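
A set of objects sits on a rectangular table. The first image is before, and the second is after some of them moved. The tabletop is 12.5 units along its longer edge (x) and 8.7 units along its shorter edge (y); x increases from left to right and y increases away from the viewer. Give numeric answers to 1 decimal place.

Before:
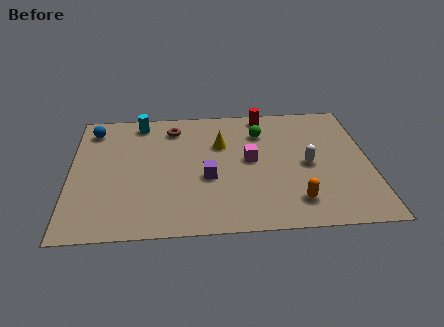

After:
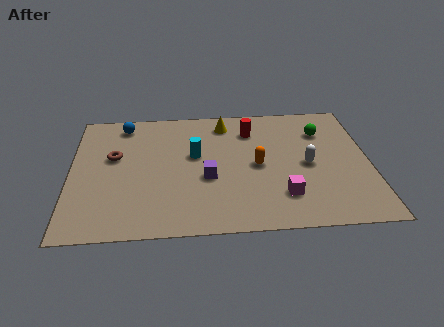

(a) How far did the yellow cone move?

1.5

From (6.3, 5.8) to (6.5, 7.3), the yellow cone covered √(0.2² + 1.5²) ≈ 1.5 units.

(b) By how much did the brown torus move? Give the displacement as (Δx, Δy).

(-2.5, -1.9)

The brown torus was at about (4.3, 7.1) and moved to about (1.8, 5.2).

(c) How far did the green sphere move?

2.6

The green sphere was near (8.0, 6.5) before and (10.6, 6.4) after, so it travelled √(2.6² + 0.1²) ≈ 2.6 units.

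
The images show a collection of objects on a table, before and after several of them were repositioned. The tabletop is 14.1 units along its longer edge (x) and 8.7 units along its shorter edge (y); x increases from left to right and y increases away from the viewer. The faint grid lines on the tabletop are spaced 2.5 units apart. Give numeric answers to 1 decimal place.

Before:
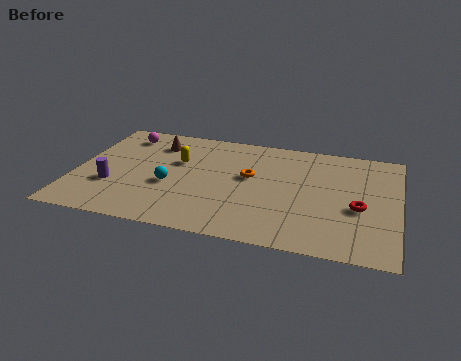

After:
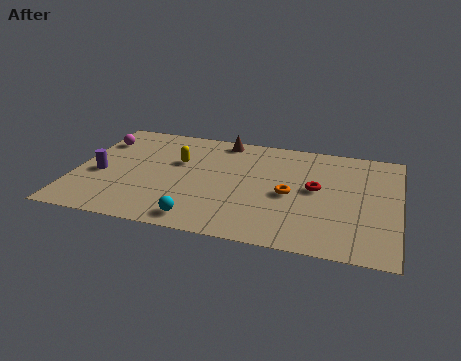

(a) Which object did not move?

the yellow capsule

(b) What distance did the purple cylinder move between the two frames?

1.0

From (1.7, 2.9) to (1.1, 3.7), the purple cylinder covered √(0.6² + 0.8²) ≈ 1.0 units.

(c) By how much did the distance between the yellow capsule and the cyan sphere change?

+2.6

The distance was about 2.0 in the first image and 4.6 in the second, so they moved 2.6 units further apart.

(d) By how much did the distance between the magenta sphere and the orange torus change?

+2.8

They were about 6.2 units apart before and 9.0 after — 2.8 units further apart.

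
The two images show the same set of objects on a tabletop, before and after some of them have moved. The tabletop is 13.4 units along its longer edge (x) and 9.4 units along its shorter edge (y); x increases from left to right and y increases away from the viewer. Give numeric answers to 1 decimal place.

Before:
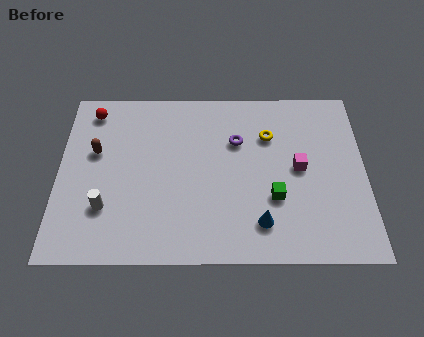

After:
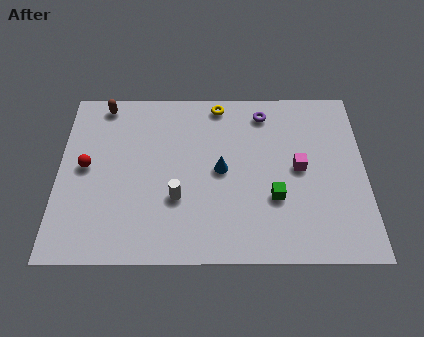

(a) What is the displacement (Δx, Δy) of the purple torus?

(1.2, 1.6)

From the two frames, the purple torus sits at roughly (7.8, 6.3) before and (9.0, 7.9) after.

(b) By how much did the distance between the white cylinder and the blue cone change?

-4.3

The distance was about 6.7 in the first image and 2.4 in the second, so they moved 4.3 units closer together.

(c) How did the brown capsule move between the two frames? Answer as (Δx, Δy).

(0.3, 2.7)

From the two frames, the brown capsule sits at roughly (1.6, 5.7) before and (1.9, 8.4) after.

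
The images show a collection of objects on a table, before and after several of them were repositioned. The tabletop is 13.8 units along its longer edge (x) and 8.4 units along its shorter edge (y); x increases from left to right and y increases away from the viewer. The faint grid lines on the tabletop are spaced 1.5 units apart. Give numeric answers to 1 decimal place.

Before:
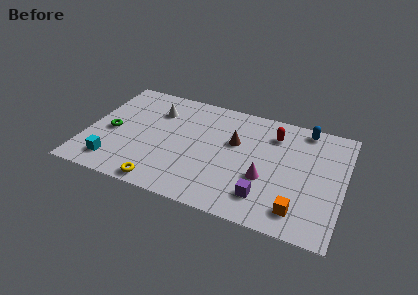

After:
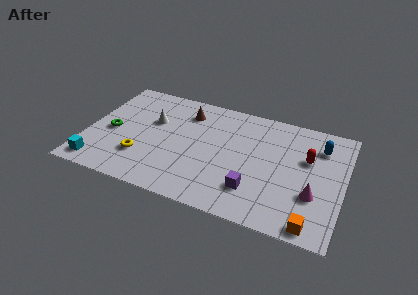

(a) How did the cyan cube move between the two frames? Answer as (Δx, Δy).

(-0.8, -0.4)

From the two frames, the cyan cube sits at roughly (1.7, 1.5) before and (0.9, 1.1) after.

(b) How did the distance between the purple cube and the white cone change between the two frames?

-1.1

They were about 7.7 units apart before and 6.6 after — 1.1 units closer together.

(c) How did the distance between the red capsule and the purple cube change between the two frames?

-0.6

They were about 4.7 units apart before and 4.1 after — 0.6 units closer together.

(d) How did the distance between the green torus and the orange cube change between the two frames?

+0.9

The distance was about 10.6 in the first image and 11.5 in the second, so they moved 0.9 units further apart.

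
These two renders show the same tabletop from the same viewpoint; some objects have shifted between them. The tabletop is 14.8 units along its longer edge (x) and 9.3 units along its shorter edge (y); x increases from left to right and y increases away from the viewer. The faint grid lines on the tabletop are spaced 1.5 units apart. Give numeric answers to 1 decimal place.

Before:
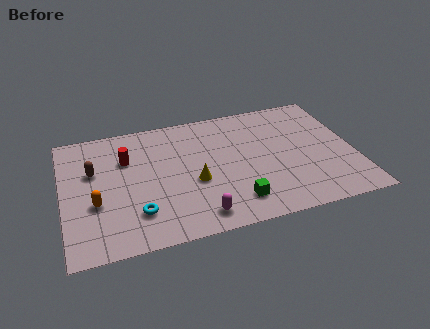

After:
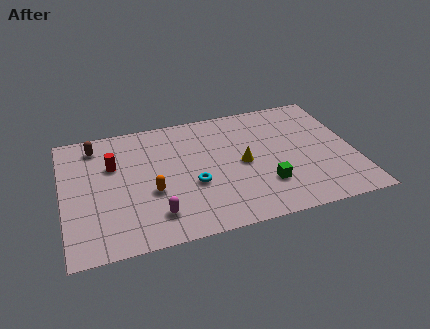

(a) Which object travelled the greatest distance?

the cyan torus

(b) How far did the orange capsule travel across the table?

2.8

From (1.6, 3.5) to (4.4, 3.6), the orange capsule covered √(2.8² + 0.1²) ≈ 2.8 units.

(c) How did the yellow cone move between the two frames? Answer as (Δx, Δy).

(2.5, 0.7)

The yellow cone started near (6.6, 3.8) and ended near (9.1, 4.5).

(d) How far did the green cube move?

1.8

The green cube moved from about (8.5, 1.8) to (10.1, 2.6), a distance of √(1.6² + 0.8²) ≈ 1.8.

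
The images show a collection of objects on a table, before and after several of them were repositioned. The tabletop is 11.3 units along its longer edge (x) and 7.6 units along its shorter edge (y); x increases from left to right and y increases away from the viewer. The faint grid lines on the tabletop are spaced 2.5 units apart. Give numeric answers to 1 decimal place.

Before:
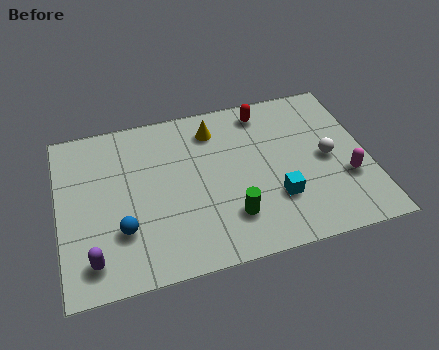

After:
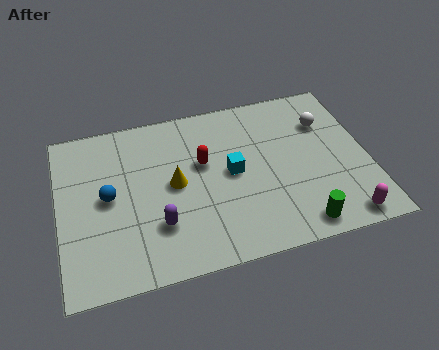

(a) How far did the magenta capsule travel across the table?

1.8

The magenta capsule was near (10.4, 2.6) before and (10.1, 0.8) after, so it travelled √(0.3² + 1.8²) ≈ 1.8 units.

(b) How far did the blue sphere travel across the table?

1.6

The blue sphere moved from about (2.2, 2.3) to (1.8, 3.9), a distance of √(0.4² + 1.6²) ≈ 1.6.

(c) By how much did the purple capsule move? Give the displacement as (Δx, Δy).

(2.4, 0.9)

The purple capsule was at about (1.1, 1.3) and moved to about (3.5, 2.2).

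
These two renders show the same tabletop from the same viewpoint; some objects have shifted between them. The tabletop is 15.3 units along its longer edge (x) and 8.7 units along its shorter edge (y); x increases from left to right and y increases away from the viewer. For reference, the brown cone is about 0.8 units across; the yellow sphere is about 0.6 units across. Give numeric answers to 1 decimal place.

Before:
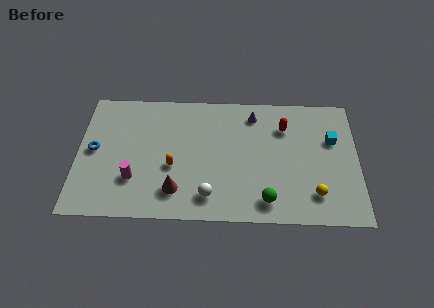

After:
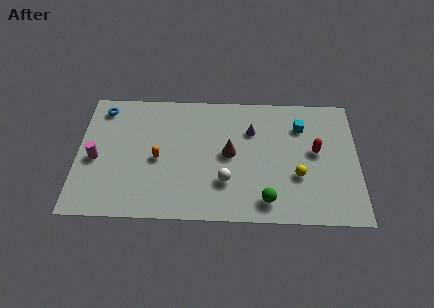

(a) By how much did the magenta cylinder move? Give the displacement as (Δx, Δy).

(-2.1, 1.3)

The magenta cylinder was at about (3.1, 2.6) and moved to about (1.0, 3.9).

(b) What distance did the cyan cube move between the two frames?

1.9

From (13.9, 5.6) to (12.2, 6.5), the cyan cube covered √(1.7² + 0.9²) ≈ 1.9 units.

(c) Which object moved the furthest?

the brown cone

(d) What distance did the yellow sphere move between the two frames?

1.5

The yellow sphere moved from about (12.9, 1.9) to (12.0, 3.1), a distance of √(0.9² + 1.2²) ≈ 1.5.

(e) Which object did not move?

the green sphere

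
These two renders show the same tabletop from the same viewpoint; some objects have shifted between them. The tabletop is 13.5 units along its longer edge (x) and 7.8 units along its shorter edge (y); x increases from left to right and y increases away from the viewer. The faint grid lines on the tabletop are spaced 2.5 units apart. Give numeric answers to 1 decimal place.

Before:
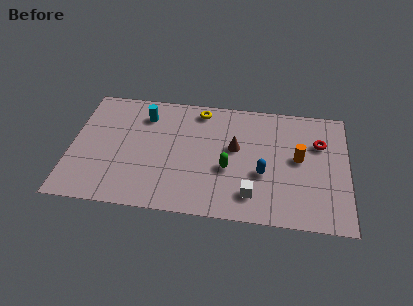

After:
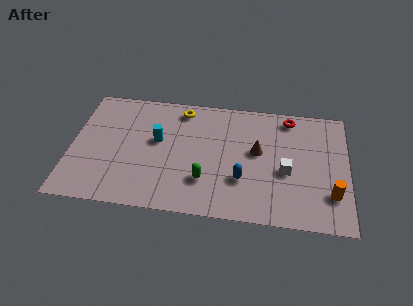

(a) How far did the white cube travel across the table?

2.3

From (8.9, 1.6) to (10.5, 3.3), the white cube covered √(1.6² + 1.7²) ≈ 2.3 units.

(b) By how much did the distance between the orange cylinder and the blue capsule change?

+2.2

Before: roughly 2.1 units apart; after: 4.3. That's 2.2 units further apart.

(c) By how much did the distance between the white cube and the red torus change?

-1.4

The distance was about 4.9 in the first image and 3.5 in the second, so they moved 1.4 units closer together.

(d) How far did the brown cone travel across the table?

1.1

The brown cone moved from about (8.0, 4.5) to (9.1, 4.4), a distance of √(1.1² + 0.1²) ≈ 1.1.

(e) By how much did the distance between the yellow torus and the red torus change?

-0.8

They were about 6.1 units apart before and 5.3 after — 0.8 units closer together.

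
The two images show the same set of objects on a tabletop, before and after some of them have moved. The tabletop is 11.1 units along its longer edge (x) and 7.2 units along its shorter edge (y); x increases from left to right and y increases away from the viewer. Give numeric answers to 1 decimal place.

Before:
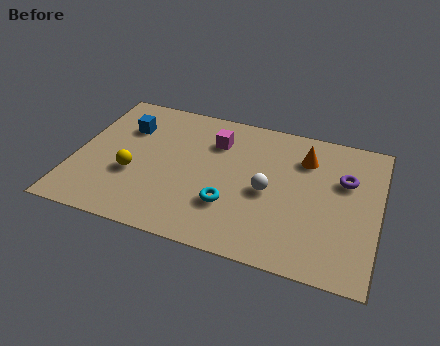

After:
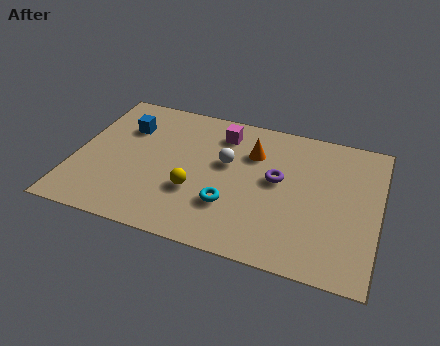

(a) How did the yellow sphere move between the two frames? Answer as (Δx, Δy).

(2.3, -0.2)

The yellow sphere started near (2.2, 2.7) and ended near (4.5, 2.5).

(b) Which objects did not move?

the cyan torus and the blue cube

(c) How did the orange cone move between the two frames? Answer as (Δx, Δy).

(-1.9, -0.3)

The orange cone started near (8.3, 5.4) and ended near (6.4, 5.1).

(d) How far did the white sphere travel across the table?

1.9

The white sphere moved from about (7.1, 3.3) to (5.5, 4.3), a distance of √(1.6² + 1.0²) ≈ 1.9.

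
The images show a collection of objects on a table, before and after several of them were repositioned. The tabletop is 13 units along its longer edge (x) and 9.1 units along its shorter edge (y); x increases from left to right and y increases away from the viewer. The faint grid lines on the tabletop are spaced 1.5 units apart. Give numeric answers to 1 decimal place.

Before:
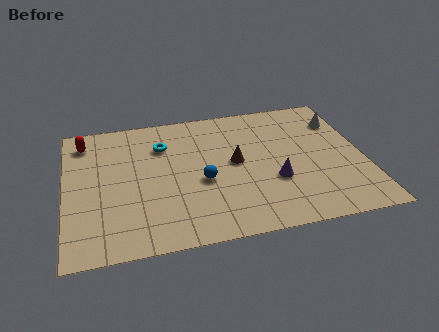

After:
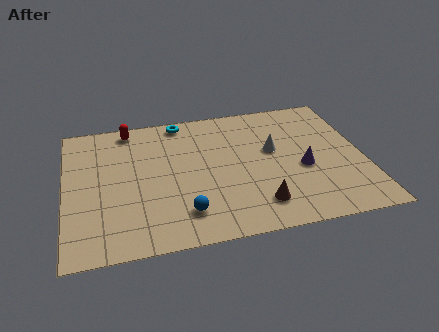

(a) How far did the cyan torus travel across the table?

1.8

From (4.3, 6.6) to (5.2, 8.2), the cyan torus covered √(0.9² + 1.6²) ≈ 1.8 units.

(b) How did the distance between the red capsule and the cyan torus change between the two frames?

-1.2

They were about 3.5 units apart before and 2.3 after — 1.2 units closer together.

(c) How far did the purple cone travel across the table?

1.4

From (9.0, 3.2) to (10.3, 3.8), the purple cone covered √(1.3² + 0.6²) ≈ 1.4 units.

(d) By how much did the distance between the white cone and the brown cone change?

-1.6

Before: roughly 5.2 units apart; after: 3.6. That's 1.6 units closer together.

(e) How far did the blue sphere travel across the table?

2.1

The blue sphere was near (5.9, 3.8) before and (5.0, 1.9) after, so it travelled √(0.9² + 1.9²) ≈ 2.1 units.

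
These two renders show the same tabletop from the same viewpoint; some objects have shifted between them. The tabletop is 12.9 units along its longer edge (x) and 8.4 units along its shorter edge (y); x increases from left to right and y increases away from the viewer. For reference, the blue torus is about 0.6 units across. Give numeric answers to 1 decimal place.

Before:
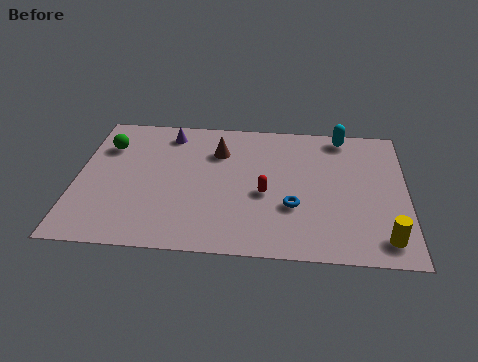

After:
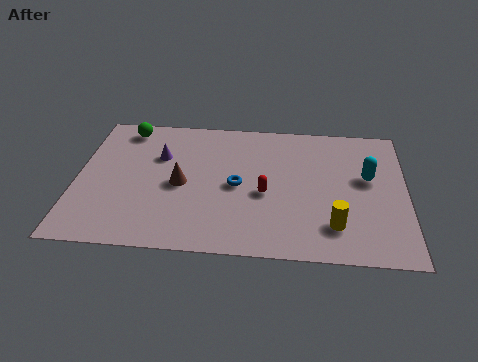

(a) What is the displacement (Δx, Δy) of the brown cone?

(-1.4, -2.2)

From the two frames, the brown cone sits at roughly (5.5, 6.1) before and (4.1, 3.9) after.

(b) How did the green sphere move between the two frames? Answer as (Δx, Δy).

(0.7, 1.2)

The green sphere was at about (1.1, 6.1) and moved to about (1.8, 7.3).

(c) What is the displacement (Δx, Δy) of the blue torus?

(-2.2, 1.1)

The blue torus was at about (8.5, 2.9) and moved to about (6.3, 4.0).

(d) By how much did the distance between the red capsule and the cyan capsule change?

-0.7

The distance was about 4.9 in the first image and 4.2 in the second, so they moved 0.7 units closer together.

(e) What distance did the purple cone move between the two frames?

1.5

The purple cone moved from about (3.5, 7.1) to (3.2, 5.6), a distance of √(0.3² + 1.5²) ≈ 1.5.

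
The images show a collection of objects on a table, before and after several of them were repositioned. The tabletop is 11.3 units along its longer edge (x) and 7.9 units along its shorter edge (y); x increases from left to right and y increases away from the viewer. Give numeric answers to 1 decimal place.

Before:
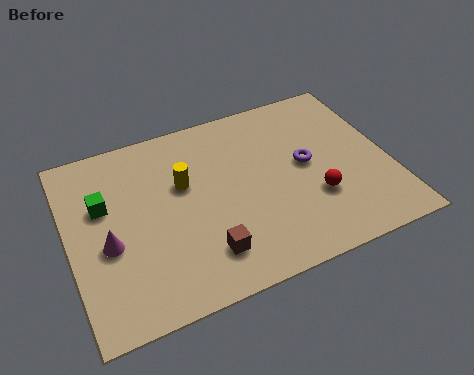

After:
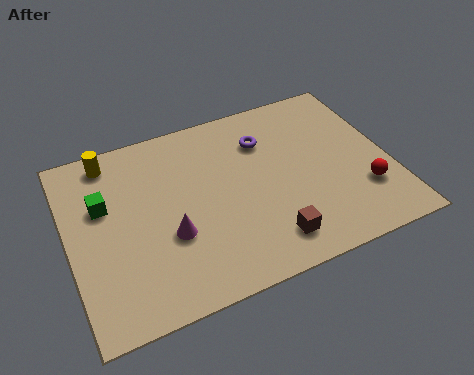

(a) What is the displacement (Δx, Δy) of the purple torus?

(-1.3, 1.6)

The purple torus started near (8.4, 4.2) and ended near (7.1, 5.8).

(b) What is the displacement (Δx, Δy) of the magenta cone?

(2.1, -0.4)

From the two frames, the magenta cone sits at roughly (1.3, 3.3) before and (3.4, 2.9) after.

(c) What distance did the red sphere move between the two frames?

1.7

The red sphere moved from about (8.5, 2.6) to (10.2, 2.3), a distance of √(1.7² + 0.3²) ≈ 1.7.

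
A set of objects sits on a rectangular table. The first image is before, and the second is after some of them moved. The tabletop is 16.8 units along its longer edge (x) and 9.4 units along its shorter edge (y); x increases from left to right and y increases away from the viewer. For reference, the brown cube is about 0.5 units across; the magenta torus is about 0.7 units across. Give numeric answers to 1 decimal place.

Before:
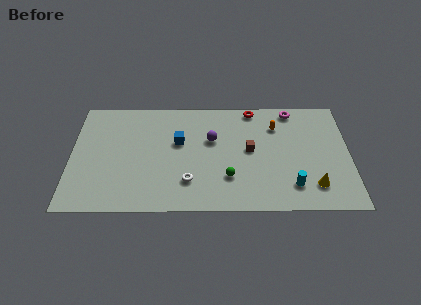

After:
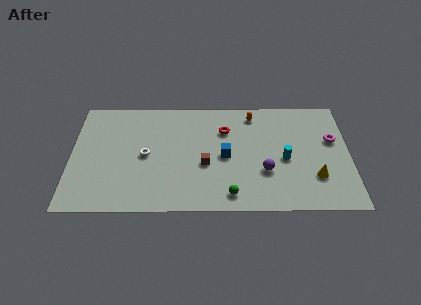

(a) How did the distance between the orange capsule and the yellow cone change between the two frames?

+1.0

Before: roughly 5.5 units apart; after: 6.5. That's 1.0 units further apart.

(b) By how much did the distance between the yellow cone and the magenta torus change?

-3.2

They were about 6.5 units apart before and 3.3 after — 3.2 units closer together.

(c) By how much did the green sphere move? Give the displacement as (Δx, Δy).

(0.1, -1.4)

The green sphere started near (9.5, 2.7) and ended near (9.6, 1.3).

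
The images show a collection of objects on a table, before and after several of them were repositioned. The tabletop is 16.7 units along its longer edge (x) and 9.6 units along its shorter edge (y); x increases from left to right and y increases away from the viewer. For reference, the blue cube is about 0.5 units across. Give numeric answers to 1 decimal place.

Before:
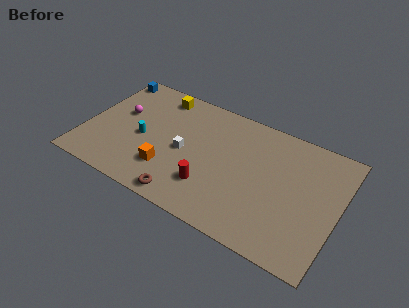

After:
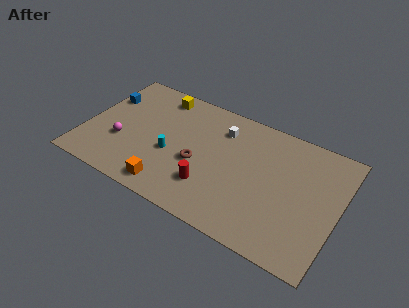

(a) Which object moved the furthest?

the white cube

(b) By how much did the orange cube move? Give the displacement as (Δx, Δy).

(0.3, -1.3)

From the two frames, the orange cube sits at roughly (5.8, 2.6) before and (6.1, 1.3) after.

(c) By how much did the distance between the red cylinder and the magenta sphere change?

-1.0

Before: roughly 7.2 units apart; after: 6.2. That's 1.0 units closer together.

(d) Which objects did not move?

the yellow cube and the red cylinder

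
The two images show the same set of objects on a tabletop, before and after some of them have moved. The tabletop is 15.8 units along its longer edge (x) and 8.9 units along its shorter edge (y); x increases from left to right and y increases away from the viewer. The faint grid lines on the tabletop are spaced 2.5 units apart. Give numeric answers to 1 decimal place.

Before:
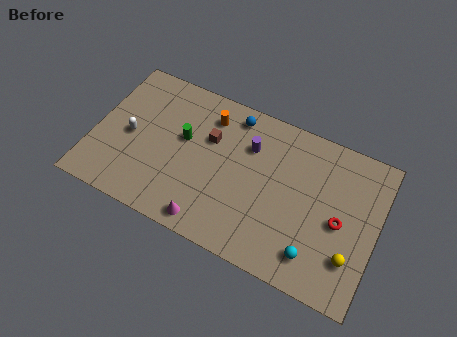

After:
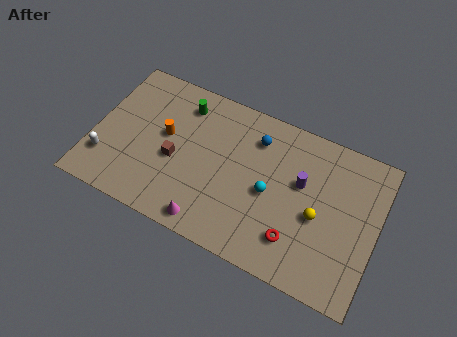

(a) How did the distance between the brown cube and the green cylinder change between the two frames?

+1.9

Before: roughly 1.5 units apart; after: 3.4. That's 1.9 units further apart.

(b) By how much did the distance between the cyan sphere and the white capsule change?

-1.8

The distance was about 11.0 in the first image and 9.2 in the second, so they moved 1.8 units closer together.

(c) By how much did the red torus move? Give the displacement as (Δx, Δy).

(-2.2, -2.0)

The red torus started near (13.8, 4.1) and ended near (11.6, 2.1).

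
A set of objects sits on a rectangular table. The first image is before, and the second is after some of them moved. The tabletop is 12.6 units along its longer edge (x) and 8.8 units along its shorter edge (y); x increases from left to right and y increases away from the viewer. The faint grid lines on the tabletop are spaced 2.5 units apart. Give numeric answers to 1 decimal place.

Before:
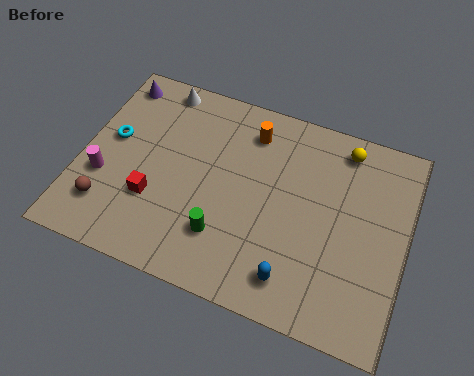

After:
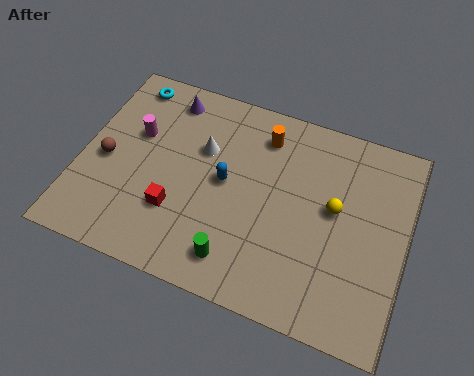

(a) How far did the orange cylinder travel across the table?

0.5

From (6.3, 7.1) to (6.8, 7.1), the orange cylinder covered √(0.5² + 0.0²) ≈ 0.5 units.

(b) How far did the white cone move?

3.0

The white cone was near (2.6, 7.9) before and (4.6, 5.7) after, so it travelled √(2.0² + 2.2²) ≈ 3.0 units.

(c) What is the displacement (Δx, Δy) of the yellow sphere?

(-0.1, -2.7)

From the two frames, the yellow sphere sits at roughly (9.9, 7.6) before and (9.8, 4.9) after.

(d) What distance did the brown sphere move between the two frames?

2.0

The brown sphere moved from about (1.3, 2.0) to (1.0, 4.0), a distance of √(0.3² + 2.0²) ≈ 2.0.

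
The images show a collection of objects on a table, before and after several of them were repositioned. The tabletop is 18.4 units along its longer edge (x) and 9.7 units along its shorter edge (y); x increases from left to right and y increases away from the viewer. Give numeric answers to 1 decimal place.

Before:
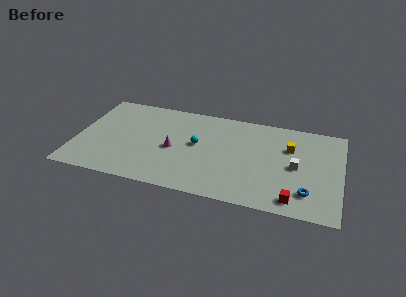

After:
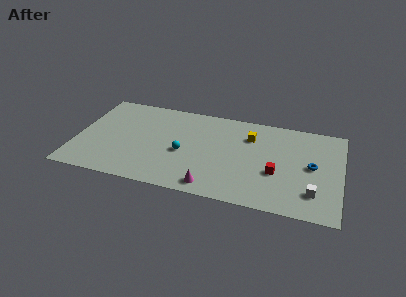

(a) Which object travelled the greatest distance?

the magenta cone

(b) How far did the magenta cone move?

4.3

The magenta cone moved from about (6.8, 4.4) to (9.7, 1.2), a distance of √(2.9² + 3.2²) ≈ 4.3.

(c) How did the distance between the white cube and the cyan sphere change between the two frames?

+2.4

The distance was about 6.9 in the first image and 9.3 in the second, so they moved 2.4 units further apart.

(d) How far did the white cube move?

2.7

The white cube moved from about (15.3, 4.7) to (16.6, 2.3), a distance of √(1.3² + 2.4²) ≈ 2.7.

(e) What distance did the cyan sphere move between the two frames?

1.4

The cyan sphere was near (8.4, 5.3) before and (7.5, 4.2) after, so it travelled √(0.9² + 1.1²) ≈ 1.4 units.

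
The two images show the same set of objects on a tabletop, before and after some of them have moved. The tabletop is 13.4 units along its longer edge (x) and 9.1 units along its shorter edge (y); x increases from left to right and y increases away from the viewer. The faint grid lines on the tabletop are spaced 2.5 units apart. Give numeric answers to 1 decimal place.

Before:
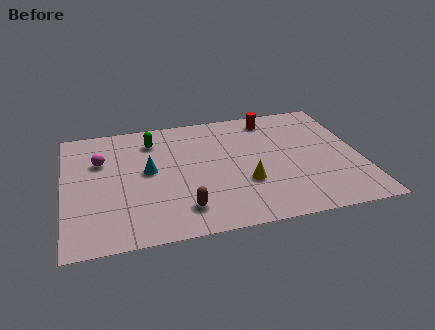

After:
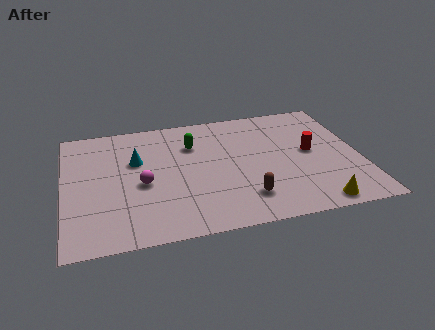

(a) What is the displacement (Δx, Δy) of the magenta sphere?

(1.8, -2.1)

The magenta sphere started near (1.7, 6.1) and ended near (3.5, 4.0).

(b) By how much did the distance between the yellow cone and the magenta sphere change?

+1.1

They were about 7.1 units apart before and 8.2 after — 1.1 units further apart.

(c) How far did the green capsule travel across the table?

1.9

The green capsule was near (4.1, 7.2) before and (5.9, 6.5) after, so it travelled √(1.8² + 0.7²) ≈ 1.9 units.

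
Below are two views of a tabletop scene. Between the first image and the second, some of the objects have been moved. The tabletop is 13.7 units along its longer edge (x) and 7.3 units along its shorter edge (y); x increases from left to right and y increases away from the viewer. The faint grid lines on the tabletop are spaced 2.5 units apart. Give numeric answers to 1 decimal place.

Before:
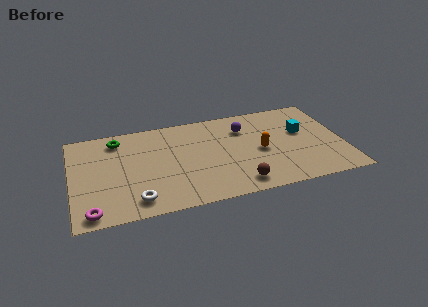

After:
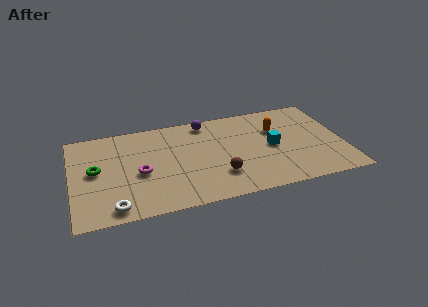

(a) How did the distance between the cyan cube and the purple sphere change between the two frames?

+1.2

Before: roughly 3.1 units apart; after: 4.3. That's 1.2 units further apart.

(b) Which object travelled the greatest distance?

the magenta torus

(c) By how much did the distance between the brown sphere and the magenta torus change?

-3.2

They were about 7.3 units apart before and 4.1 after — 3.2 units closer together.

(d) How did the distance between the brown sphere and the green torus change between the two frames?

-1.3

They were about 7.7 units apart before and 6.4 after — 1.3 units closer together.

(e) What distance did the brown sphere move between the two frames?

1.3

From (8.2, 1.1) to (7.3, 2.0), the brown sphere covered √(0.9² + 0.9²) ≈ 1.3 units.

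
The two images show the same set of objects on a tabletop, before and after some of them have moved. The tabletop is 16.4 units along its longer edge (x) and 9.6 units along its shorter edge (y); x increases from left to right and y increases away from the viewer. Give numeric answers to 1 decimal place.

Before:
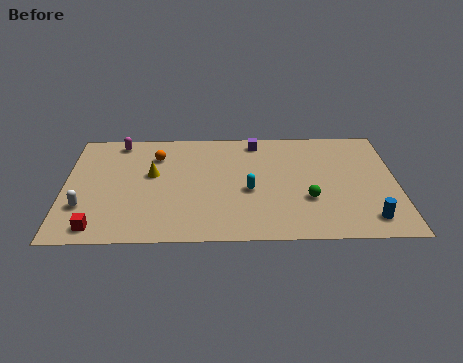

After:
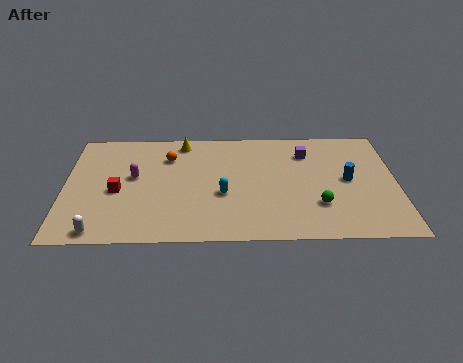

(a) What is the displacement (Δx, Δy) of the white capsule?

(0.8, -2.0)

The white capsule started near (1.0, 2.9) and ended near (1.8, 0.9).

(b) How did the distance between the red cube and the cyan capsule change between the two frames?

-2.7

Before: roughly 7.9 units apart; after: 5.2. That's 2.7 units closer together.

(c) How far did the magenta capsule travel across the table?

3.2

The magenta capsule moved from about (2.6, 8.5) to (3.4, 5.4), a distance of √(0.8² + 3.1²) ≈ 3.2.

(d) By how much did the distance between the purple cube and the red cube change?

-0.7

Before: roughly 10.6 units apart; after: 9.9. That's 0.7 units closer together.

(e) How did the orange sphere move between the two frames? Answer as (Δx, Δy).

(0.6, -0.1)

The orange sphere was at about (4.5, 7.2) and moved to about (5.1, 7.1).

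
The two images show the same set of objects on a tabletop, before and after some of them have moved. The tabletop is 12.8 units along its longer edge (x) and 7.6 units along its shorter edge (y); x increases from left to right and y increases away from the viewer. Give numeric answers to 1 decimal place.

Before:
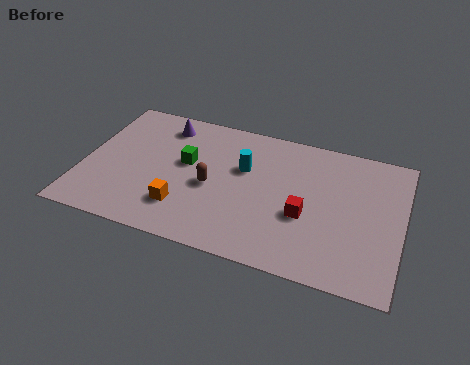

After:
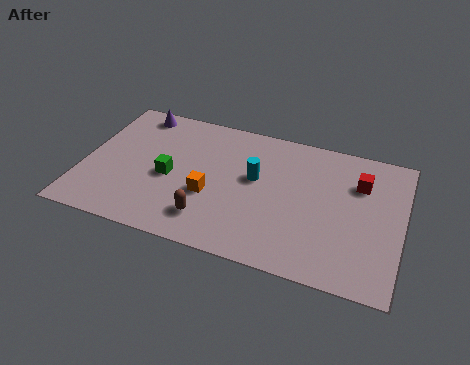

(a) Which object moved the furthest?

the red cube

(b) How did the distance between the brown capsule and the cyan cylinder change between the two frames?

+1.4

They were about 1.8 units apart before and 3.2 after — 1.4 units further apart.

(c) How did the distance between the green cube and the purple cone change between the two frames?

+1.5

They were about 2.2 units apart before and 3.7 after — 1.5 units further apart.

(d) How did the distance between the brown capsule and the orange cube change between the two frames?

-0.5

Before: roughly 1.8 units apart; after: 1.3. That's 0.5 units closer together.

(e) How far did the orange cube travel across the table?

1.4

The orange cube was near (4.2, 1.9) before and (5.2, 2.9) after, so it travelled √(1.0² + 1.0²) ≈ 1.4 units.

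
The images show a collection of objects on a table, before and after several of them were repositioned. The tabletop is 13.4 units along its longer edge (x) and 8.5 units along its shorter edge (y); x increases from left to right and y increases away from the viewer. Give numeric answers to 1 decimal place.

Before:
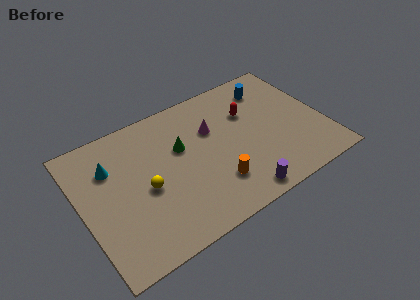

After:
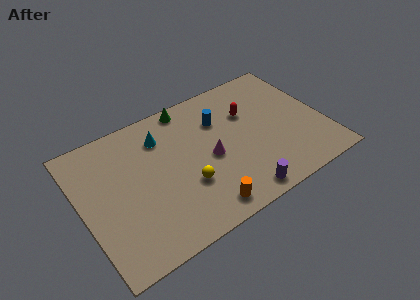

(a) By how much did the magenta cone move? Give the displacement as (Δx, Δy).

(-0.4, -1.7)

The magenta cone started near (7.4, 5.6) and ended near (7.0, 3.9).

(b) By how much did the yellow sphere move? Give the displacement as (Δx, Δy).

(2.1, -0.9)

From the two frames, the yellow sphere sits at roughly (3.4, 3.8) before and (5.5, 2.9) after.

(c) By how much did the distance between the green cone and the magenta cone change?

+2.0

They were about 1.8 units apart before and 3.8 after — 2.0 units further apart.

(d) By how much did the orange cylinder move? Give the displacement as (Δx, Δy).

(-0.9, -1.1)

The orange cylinder started near (7.0, 2.2) and ended near (6.1, 1.1).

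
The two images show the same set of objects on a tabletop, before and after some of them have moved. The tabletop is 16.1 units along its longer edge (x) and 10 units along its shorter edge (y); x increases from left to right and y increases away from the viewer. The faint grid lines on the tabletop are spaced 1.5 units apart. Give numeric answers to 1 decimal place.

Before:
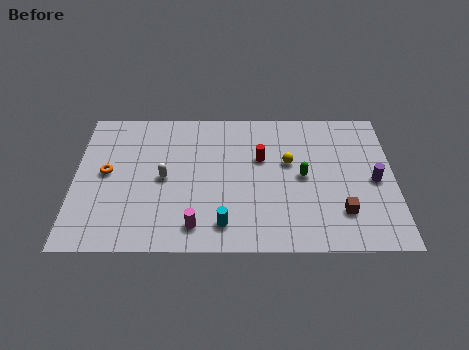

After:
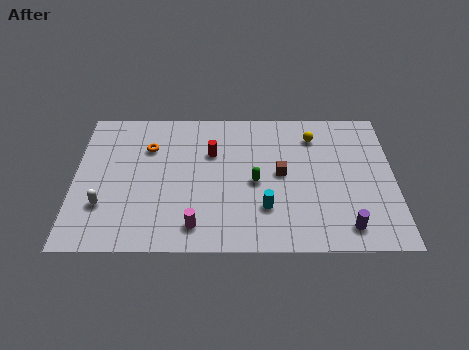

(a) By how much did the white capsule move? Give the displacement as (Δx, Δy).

(-3.0, -1.9)

The white capsule was at about (4.5, 4.9) and moved to about (1.5, 3.0).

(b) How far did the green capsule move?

2.4

From (11.5, 5.0) to (9.1, 4.6), the green capsule covered √(2.4² + 0.4²) ≈ 2.4 units.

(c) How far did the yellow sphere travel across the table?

2.3

From (10.8, 6.0) to (12.1, 7.9), the yellow sphere covered √(1.3² + 1.9²) ≈ 2.3 units.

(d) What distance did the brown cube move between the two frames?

4.0

From (13.4, 2.5) to (10.4, 5.2), the brown cube covered √(3.0² + 2.7²) ≈ 4.0 units.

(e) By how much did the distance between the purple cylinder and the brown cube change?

+2.1

Before: roughly 2.8 units apart; after: 4.9. That's 2.1 units further apart.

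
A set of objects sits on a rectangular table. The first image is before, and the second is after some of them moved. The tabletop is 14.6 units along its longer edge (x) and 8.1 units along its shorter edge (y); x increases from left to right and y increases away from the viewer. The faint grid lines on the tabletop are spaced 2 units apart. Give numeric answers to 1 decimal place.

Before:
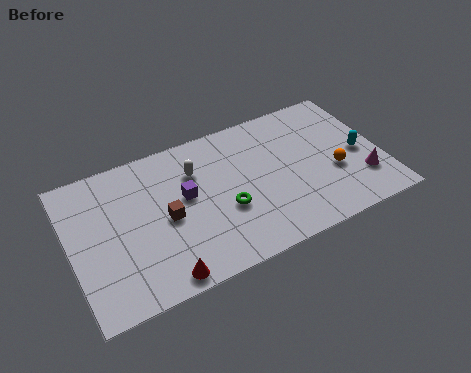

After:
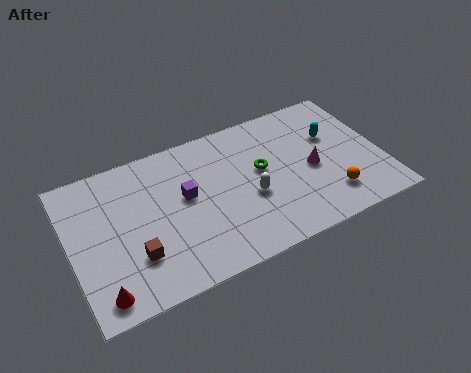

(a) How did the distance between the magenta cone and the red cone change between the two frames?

+0.7

Before: roughly 9.8 units apart; after: 10.5. That's 0.7 units further apart.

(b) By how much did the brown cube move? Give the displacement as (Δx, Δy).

(-1.6, -1.4)

From the two frames, the brown cube sits at roughly (4.4, 3.8) before and (2.8, 2.4) after.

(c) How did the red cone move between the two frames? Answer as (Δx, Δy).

(-2.7, 0.3)

From the two frames, the red cone sits at roughly (3.8, 0.8) before and (1.1, 1.1) after.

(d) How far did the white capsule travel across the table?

3.4

From (6.0, 5.8) to (8.3, 3.3), the white capsule covered √(2.3² + 2.5²) ≈ 3.4 units.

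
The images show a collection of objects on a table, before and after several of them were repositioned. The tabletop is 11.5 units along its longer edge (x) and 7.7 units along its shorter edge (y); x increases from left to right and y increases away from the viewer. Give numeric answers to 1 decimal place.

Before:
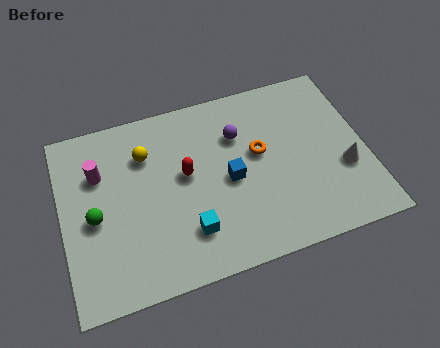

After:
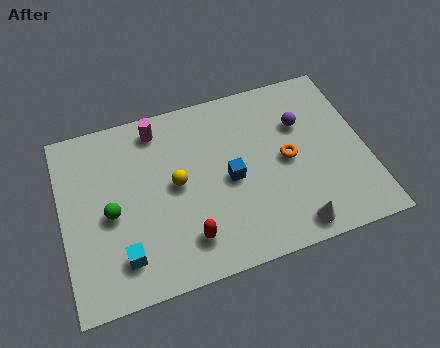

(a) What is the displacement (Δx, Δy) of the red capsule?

(-0.2, -2.7)

The red capsule started near (4.7, 4.3) and ended near (4.5, 1.6).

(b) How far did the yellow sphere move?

1.9

The yellow sphere was near (3.3, 5.6) before and (4.3, 4.0) after, so it travelled √(1.0² + 1.6²) ≈ 1.9 units.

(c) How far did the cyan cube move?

2.5

The cyan cube moved from about (4.6, 1.9) to (2.1, 1.6), a distance of √(2.5² + 0.3²) ≈ 2.5.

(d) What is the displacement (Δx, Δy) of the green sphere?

(0.6, 0.0)

The green sphere was at about (1.2, 3.5) and moved to about (1.8, 3.5).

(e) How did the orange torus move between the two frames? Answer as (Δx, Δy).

(1.0, -0.6)

The orange torus started near (7.5, 4.4) and ended near (8.5, 3.8).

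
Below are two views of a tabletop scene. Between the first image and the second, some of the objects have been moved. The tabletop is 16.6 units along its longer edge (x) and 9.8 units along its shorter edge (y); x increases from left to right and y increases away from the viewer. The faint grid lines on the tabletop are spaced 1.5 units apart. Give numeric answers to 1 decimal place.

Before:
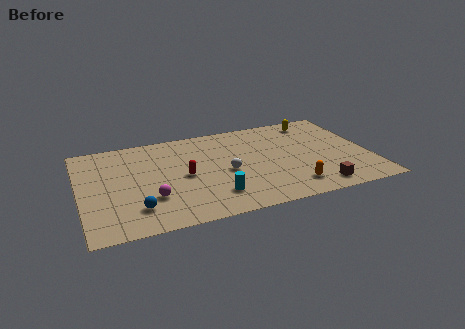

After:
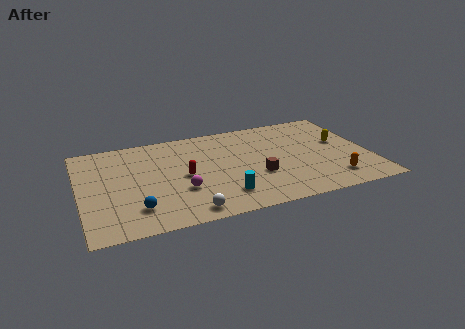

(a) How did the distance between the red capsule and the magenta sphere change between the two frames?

-1.2

The distance was about 2.6 in the first image and 1.4 in the second, so they moved 1.2 units closer together.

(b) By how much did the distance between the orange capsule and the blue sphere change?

+2.4

The distance was about 8.8 in the first image and 11.2 in the second, so they moved 2.4 units further apart.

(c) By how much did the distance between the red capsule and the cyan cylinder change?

+0.4

They were about 2.9 units apart before and 3.3 after — 0.4 units further apart.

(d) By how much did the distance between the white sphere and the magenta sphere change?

-2.4

The distance was about 4.6 in the first image and 2.2 in the second, so they moved 2.4 units closer together.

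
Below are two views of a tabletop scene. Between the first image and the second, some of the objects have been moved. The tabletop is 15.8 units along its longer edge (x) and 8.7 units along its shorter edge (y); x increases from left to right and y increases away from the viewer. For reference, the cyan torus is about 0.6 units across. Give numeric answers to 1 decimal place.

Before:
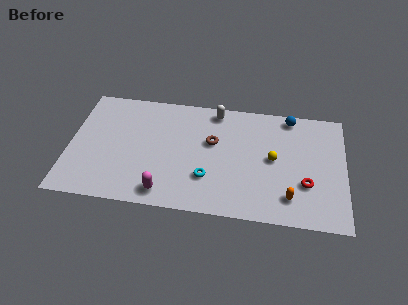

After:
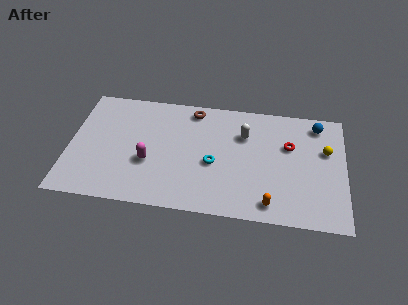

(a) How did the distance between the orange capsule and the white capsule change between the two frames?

-2.2

Before: roughly 7.4 units apart; after: 5.2. That's 2.2 units closer together.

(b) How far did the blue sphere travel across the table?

1.6

From (12.6, 7.8) to (14.2, 7.4), the blue sphere covered √(1.6² + 0.4²) ≈ 1.6 units.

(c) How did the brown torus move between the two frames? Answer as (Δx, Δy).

(-1.2, 2.3)

The brown torus started near (8.2, 5.3) and ended near (7.0, 7.6).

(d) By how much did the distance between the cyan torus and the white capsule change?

-2.2

The distance was about 5.1 in the first image and 2.9 in the second, so they moved 2.2 units closer together.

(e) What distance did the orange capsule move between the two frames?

1.3

The orange capsule was near (12.7, 1.8) before and (11.6, 1.2) after, so it travelled √(1.1² + 0.6²) ≈ 1.3 units.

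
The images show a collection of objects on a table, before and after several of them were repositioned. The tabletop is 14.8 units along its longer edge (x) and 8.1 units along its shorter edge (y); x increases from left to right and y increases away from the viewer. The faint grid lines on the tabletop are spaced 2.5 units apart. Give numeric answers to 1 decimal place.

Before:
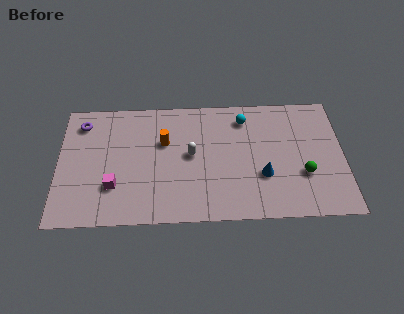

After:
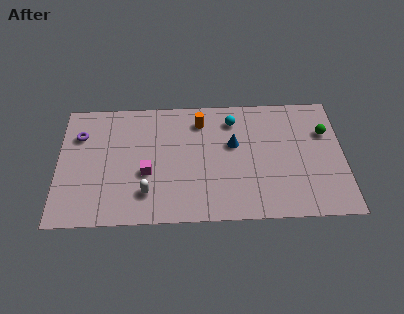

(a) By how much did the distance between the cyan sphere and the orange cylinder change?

-2.7

They were about 4.4 units apart before and 1.7 after — 2.7 units closer together.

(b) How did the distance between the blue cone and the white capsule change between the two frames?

+1.4

They were about 4.0 units apart before and 5.4 after — 1.4 units further apart.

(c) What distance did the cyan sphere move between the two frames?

0.6

The cyan sphere moved from about (9.7, 6.6) to (9.1, 6.5), a distance of √(0.6² + 0.1²) ≈ 0.6.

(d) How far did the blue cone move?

2.6

The blue cone was near (10.6, 2.8) before and (9.1, 4.9) after, so it travelled √(1.5² + 2.1²) ≈ 2.6 units.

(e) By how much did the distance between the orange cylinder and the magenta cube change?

+0.5

They were about 3.8 units apart before and 4.3 after — 0.5 units further apart.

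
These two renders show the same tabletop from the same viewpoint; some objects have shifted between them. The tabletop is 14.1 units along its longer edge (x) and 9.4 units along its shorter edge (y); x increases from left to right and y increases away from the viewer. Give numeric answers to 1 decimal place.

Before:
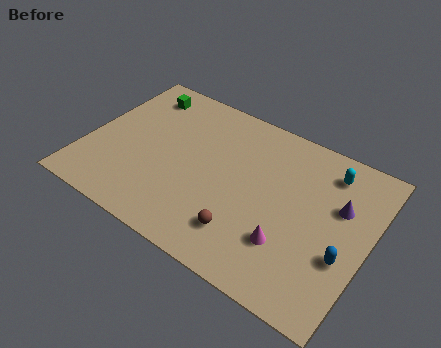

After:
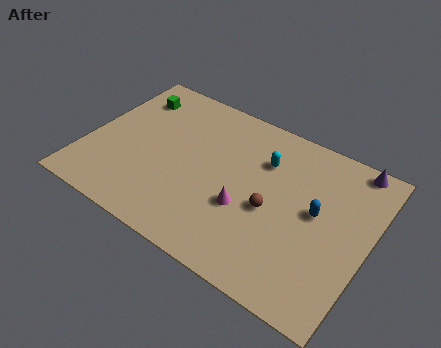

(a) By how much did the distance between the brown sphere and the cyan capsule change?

-3.8

They were about 6.5 units apart before and 2.7 after — 3.8 units closer together.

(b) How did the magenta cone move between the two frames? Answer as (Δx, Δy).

(-2.3, 0.8)

From the two frames, the magenta cone sits at roughly (10.5, 2.7) before and (8.2, 3.5) after.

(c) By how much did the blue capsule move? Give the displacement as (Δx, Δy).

(-1.6, 1.7)

The blue capsule was at about (13.1, 3.4) and moved to about (11.5, 5.1).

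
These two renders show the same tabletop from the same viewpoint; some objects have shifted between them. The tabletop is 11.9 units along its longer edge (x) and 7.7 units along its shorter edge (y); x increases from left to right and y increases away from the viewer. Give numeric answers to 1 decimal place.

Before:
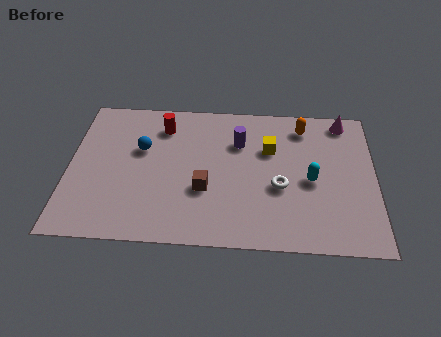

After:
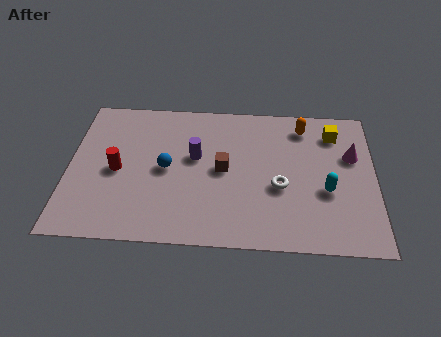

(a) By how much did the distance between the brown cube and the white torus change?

-0.6

Before: roughly 2.9 units apart; after: 2.3. That's 0.6 units closer together.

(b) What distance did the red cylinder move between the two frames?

3.0

From (3.6, 6.1) to (1.9, 3.6), the red cylinder covered √(1.7² + 2.5²) ≈ 3.0 units.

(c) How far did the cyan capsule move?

0.8

The cyan capsule moved from about (9.4, 3.5) to (10.0, 3.0), a distance of √(0.6² + 0.5²) ≈ 0.8.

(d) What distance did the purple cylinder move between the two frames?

1.9

The purple cylinder was near (6.6, 5.4) before and (4.9, 4.5) after, so it travelled √(1.7² + 0.9²) ≈ 1.9 units.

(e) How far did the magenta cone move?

1.9

The magenta cone moved from about (10.7, 6.8) to (11.0, 4.9), a distance of √(0.3² + 1.9²) ≈ 1.9.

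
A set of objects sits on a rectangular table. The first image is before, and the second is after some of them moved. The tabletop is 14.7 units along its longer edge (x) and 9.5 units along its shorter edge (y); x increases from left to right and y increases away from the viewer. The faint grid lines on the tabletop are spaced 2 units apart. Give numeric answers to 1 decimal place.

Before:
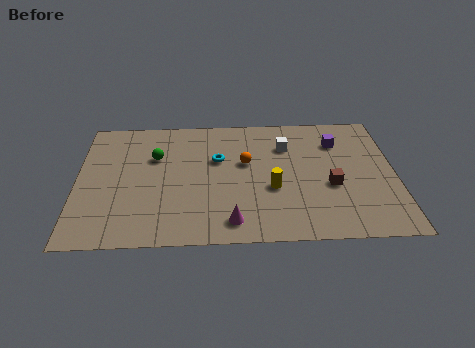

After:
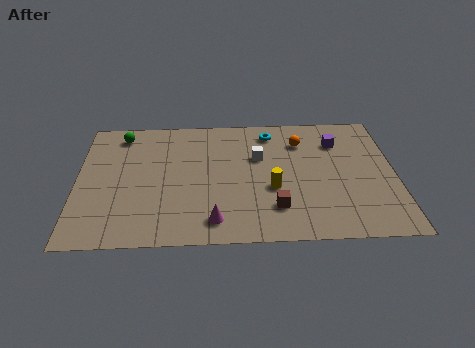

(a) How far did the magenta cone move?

0.8

The magenta cone was near (7.1, 1.4) before and (6.3, 1.5) after, so it travelled √(0.8² + 0.1²) ≈ 0.8 units.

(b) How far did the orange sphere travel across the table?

3.0

From (7.8, 5.7) to (10.4, 7.2), the orange sphere covered √(2.6² + 1.5²) ≈ 3.0 units.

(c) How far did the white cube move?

1.5

The white cube was near (9.7, 6.9) before and (8.4, 6.1) after, so it travelled √(1.3² + 0.8²) ≈ 1.5 units.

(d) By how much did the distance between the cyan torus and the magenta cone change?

+2.4

The distance was about 4.6 in the first image and 7.0 in the second, so they moved 2.4 units further apart.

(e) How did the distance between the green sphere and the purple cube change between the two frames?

+1.6

They were about 8.5 units apart before and 10.1 after — 1.6 units further apart.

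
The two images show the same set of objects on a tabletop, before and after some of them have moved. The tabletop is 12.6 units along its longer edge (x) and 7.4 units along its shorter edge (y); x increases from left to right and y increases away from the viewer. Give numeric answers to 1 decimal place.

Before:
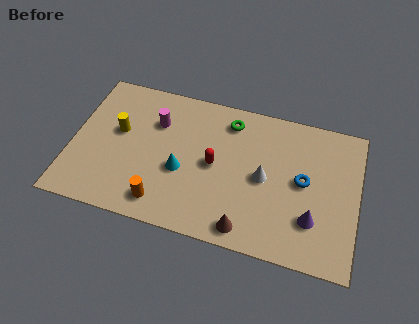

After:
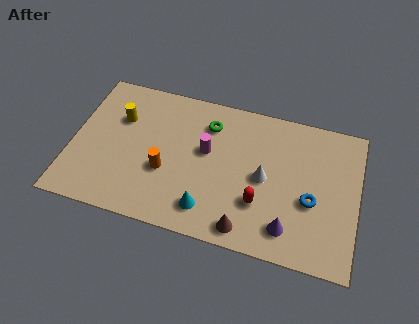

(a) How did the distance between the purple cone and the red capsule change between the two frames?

-3.1

They were about 4.7 units apart before and 1.6 after — 3.1 units closer together.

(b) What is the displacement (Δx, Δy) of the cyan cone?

(1.3, -1.6)

The cyan cone started near (4.9, 3.0) and ended near (6.2, 1.4).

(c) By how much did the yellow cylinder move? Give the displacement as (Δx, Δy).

(0.0, 0.7)

The yellow cylinder was at about (2.0, 4.3) and moved to about (2.0, 5.0).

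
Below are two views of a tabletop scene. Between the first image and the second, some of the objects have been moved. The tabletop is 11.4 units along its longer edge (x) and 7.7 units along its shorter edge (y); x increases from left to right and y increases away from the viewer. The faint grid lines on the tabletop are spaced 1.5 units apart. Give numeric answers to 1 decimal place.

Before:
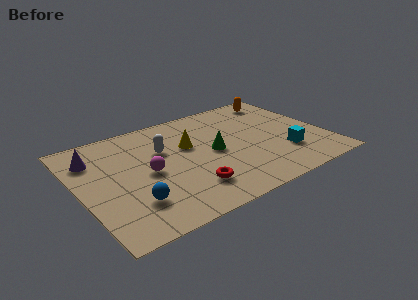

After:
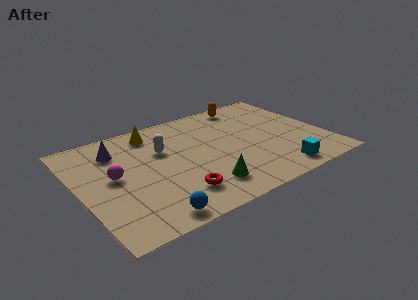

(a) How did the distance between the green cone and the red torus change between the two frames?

-1.3

Before: roughly 2.5 units apart; after: 1.2. That's 1.3 units closer together.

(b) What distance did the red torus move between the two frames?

0.6

The red torus was near (4.7, 1.8) before and (4.1, 1.7) after, so it travelled √(0.6² + 0.1²) ≈ 0.6 units.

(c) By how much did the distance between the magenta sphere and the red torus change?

+1.0

Before: roughly 2.5 units apart; after: 3.5. That's 1.0 units further apart.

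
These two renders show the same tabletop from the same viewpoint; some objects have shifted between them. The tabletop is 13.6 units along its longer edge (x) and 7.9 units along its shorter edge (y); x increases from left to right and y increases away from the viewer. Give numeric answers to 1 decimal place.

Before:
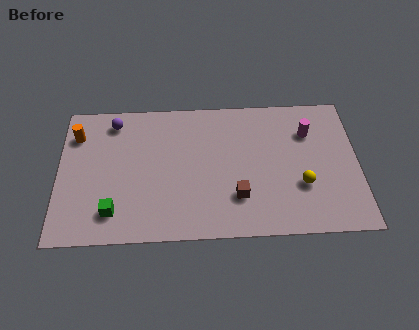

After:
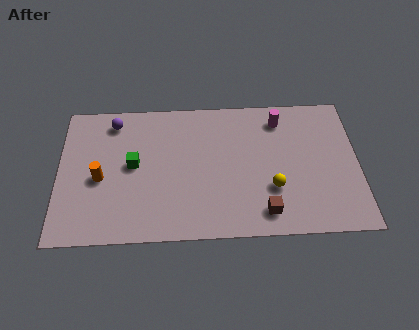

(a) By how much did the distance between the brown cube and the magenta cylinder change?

+0.5

Before: roughly 4.8 units apart; after: 5.3. That's 0.5 units further apart.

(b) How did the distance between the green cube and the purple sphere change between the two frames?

-2.4

The distance was about 5.1 in the first image and 2.7 in the second, so they moved 2.4 units closer together.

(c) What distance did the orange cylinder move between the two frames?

2.7

From (0.8, 6.0) to (1.9, 3.5), the orange cylinder covered √(1.1² + 2.5²) ≈ 2.7 units.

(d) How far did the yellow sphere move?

1.3

From (11.0, 2.7) to (9.7, 2.6), the yellow sphere covered √(1.3² + 0.1²) ≈ 1.3 units.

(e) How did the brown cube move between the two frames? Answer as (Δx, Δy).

(1.2, -0.9)

The brown cube was at about (8.1, 2.2) and moved to about (9.3, 1.3).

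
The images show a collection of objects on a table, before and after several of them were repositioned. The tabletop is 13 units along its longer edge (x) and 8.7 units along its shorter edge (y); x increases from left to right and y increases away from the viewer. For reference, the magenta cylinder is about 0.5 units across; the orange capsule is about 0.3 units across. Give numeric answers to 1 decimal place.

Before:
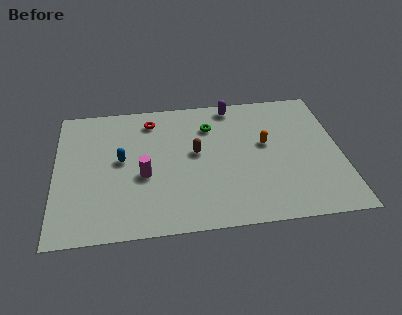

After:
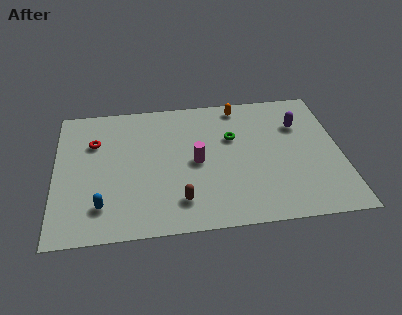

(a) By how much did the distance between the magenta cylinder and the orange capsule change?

-1.7

The distance was about 5.8 in the first image and 4.1 in the second, so they moved 1.7 units closer together.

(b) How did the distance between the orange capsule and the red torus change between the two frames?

+1.3

Before: roughly 5.6 units apart; after: 6.9. That's 1.3 units further apart.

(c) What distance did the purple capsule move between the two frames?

3.4

From (8.2, 7.8) to (11.2, 6.1), the purple capsule covered √(3.0² + 1.7²) ≈ 3.4 units.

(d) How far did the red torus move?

2.9

The red torus moved from about (4.4, 7.2) to (1.8, 6.0), a distance of √(2.6² + 1.2²) ≈ 2.9.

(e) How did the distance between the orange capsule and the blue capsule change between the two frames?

+2.0

They were about 6.6 units apart before and 8.6 after — 2.0 units further apart.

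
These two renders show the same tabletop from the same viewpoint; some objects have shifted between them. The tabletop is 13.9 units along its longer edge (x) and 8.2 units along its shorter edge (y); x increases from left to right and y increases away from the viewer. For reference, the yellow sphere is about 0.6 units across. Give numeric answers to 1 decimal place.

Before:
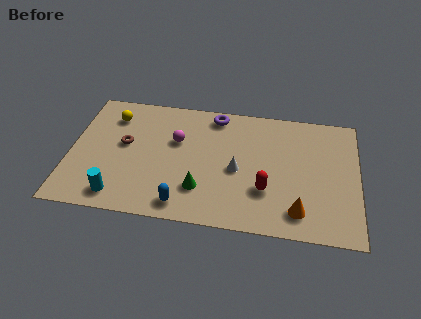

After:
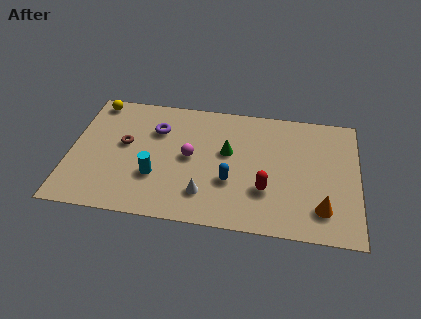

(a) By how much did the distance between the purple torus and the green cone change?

-1.4

The distance was about 5.0 in the first image and 3.6 in the second, so they moved 1.4 units closer together.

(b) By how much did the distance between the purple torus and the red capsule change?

+1.0

They were about 5.3 units apart before and 6.3 after — 1.0 units further apart.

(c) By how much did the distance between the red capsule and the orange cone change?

+0.9

They were about 1.9 units apart before and 2.8 after — 0.9 units further apart.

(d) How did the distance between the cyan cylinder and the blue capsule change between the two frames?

+0.5

The distance was about 3.1 in the first image and 3.6 in the second, so they moved 0.5 units further apart.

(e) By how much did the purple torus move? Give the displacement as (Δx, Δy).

(-2.8, -1.4)

The purple torus started near (6.9, 7.2) and ended near (4.1, 5.8).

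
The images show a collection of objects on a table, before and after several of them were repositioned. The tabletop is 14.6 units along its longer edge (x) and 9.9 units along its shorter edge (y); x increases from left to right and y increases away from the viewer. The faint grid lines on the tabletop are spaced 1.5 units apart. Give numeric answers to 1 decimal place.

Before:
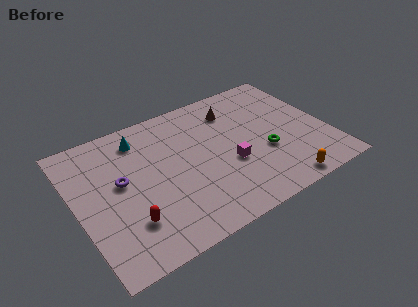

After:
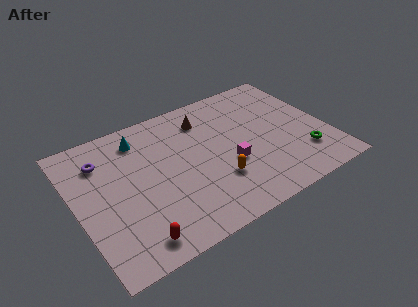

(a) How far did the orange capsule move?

4.0

The orange capsule was near (11.2, 0.9) before and (7.8, 3.0) after, so it travelled √(3.4² + 2.1²) ≈ 4.0 units.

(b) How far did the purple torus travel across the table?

2.2

The purple torus moved from about (2.6, 5.5) to (1.8, 7.5), a distance of √(0.8² + 2.0²) ≈ 2.2.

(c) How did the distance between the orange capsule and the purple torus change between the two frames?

-2.3

They were about 9.8 units apart before and 7.5 after — 2.3 units closer together.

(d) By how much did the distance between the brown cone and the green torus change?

+3.1

Before: roughly 4.2 units apart; after: 7.3. That's 3.1 units further apart.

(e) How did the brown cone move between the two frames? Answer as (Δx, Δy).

(-1.7, 0.1)

The brown cone was at about (9.6, 7.7) and moved to about (7.9, 7.8).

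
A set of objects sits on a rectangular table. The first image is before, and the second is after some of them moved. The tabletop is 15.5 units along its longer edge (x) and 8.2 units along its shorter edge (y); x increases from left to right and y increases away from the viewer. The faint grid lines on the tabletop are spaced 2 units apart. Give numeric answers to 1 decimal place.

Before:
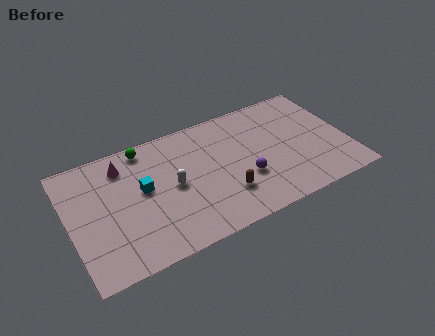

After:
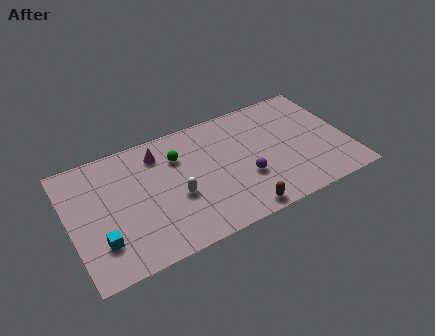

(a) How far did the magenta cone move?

2.0

The magenta cone was near (3.2, 6.6) before and (5.2, 6.6) after, so it travelled √(2.0² + 0.0²) ≈ 2.0 units.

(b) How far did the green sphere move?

2.2

The green sphere moved from about (4.5, 7.3) to (6.2, 5.9), a distance of √(1.7² + 1.4²) ≈ 2.2.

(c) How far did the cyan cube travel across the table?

3.5

The cyan cube moved from about (4.1, 4.6) to (1.5, 2.2), a distance of √(2.6² + 2.4²) ≈ 3.5.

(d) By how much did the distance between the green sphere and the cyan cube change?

+3.3

The distance was about 2.7 in the first image and 6.0 in the second, so they moved 3.3 units further apart.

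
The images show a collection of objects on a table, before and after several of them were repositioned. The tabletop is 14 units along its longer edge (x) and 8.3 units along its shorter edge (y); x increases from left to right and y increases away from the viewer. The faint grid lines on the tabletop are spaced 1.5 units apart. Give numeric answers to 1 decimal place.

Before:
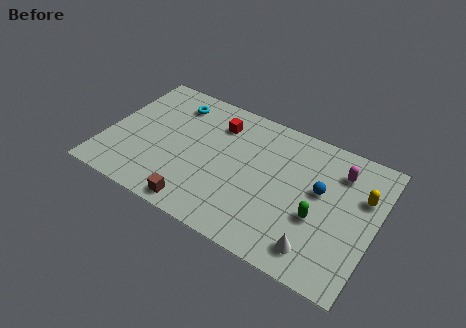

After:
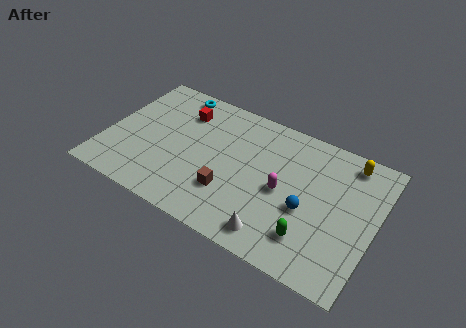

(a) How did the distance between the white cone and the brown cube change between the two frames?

-3.2

Before: roughly 6.1 units apart; after: 2.9. That's 3.2 units closer together.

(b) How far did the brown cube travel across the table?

2.1

From (5.3, 0.9) to (6.7, 2.5), the brown cube covered √(1.4² + 1.6²) ≈ 2.1 units.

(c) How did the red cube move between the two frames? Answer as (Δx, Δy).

(-1.9, -0.1)

From the two frames, the red cube sits at roughly (5.5, 6.4) before and (3.6, 6.3) after.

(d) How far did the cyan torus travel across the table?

0.7

The cyan torus moved from about (3.1, 6.7) to (3.0, 7.4), a distance of √(0.1² + 0.7²) ≈ 0.7.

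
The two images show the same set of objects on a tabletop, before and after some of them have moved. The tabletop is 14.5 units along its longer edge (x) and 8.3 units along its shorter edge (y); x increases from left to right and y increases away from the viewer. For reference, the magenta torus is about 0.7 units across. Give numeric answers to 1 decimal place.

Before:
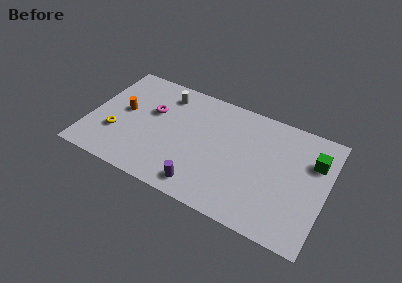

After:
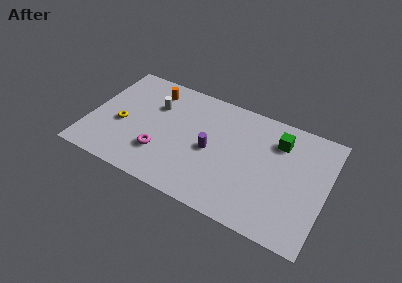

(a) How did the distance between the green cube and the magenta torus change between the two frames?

-2.1

Before: roughly 9.9 units apart; after: 7.8. That's 2.1 units closer together.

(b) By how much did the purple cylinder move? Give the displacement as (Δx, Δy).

(0.2, 2.7)

The purple cylinder was at about (7.3, 1.2) and moved to about (7.5, 3.9).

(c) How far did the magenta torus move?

2.9

The magenta torus was near (3.7, 5.2) before and (4.6, 2.4) after, so it travelled √(0.9² + 2.8²) ≈ 2.9 units.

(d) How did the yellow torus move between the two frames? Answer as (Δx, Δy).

(0.2, 0.8)

The yellow torus started near (1.8, 2.7) and ended near (2.0, 3.5).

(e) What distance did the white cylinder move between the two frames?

1.2

The white cylinder moved from about (4.3, 6.8) to (3.8, 5.7), a distance of √(0.5² + 1.1²) ≈ 1.2.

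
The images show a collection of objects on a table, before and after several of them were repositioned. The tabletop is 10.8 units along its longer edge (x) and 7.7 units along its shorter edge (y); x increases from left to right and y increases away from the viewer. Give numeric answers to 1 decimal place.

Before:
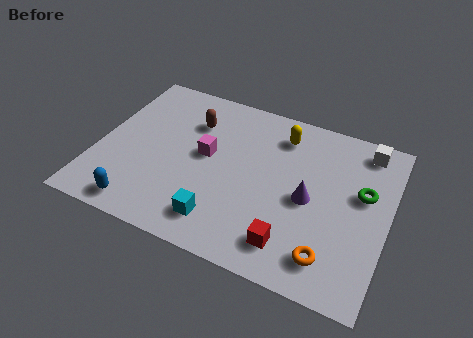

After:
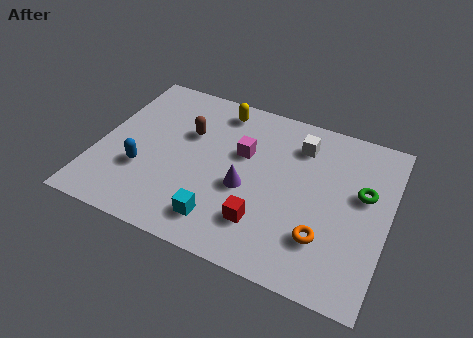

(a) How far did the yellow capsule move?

2.4

The yellow capsule was near (6.6, 6.2) before and (4.2, 6.6) after, so it travelled √(2.4² + 0.4²) ≈ 2.4 units.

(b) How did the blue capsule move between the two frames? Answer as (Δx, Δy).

(-0.2, 1.7)

From the two frames, the blue capsule sits at roughly (2.0, 0.9) before and (1.8, 2.6) after.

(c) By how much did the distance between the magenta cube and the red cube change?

-1.4

The distance was about 4.5 in the first image and 3.1 in the second, so they moved 1.4 units closer together.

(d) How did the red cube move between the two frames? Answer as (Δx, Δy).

(-1.1, 0.5)

From the two frames, the red cube sits at roughly (7.5, 1.4) before and (6.4, 1.9) after.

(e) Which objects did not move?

the green torus and the cyan cube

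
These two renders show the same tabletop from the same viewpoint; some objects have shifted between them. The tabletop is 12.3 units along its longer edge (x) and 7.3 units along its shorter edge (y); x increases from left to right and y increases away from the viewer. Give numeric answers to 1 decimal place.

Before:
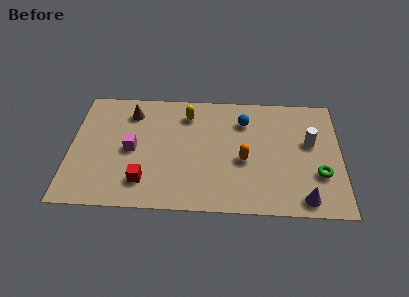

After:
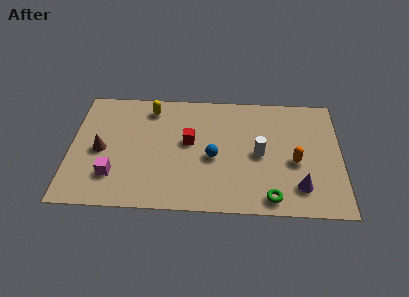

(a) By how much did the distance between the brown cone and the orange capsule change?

+2.9

They were about 5.9 units apart before and 8.8 after — 2.9 units further apart.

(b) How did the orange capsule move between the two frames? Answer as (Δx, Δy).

(2.3, 0.0)

From the two frames, the orange capsule sits at roughly (7.9, 3.1) before and (10.2, 3.1) after.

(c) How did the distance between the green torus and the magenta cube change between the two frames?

-1.4

Before: roughly 8.6 units apart; after: 7.2. That's 1.4 units closer together.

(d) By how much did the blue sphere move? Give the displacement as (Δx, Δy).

(-1.4, -2.3)

From the two frames, the blue sphere sits at roughly (7.9, 5.5) before and (6.5, 3.2) after.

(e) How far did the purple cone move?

0.7

From (10.6, 0.9) to (10.4, 1.6), the purple cone covered √(0.2² + 0.7²) ≈ 0.7 units.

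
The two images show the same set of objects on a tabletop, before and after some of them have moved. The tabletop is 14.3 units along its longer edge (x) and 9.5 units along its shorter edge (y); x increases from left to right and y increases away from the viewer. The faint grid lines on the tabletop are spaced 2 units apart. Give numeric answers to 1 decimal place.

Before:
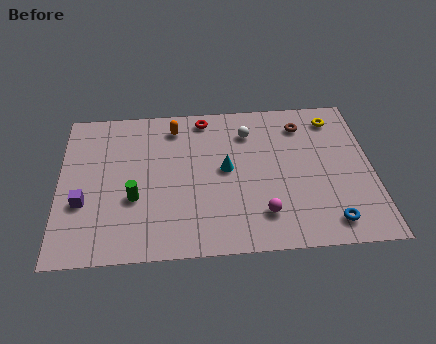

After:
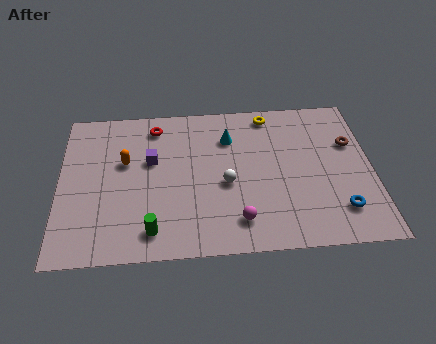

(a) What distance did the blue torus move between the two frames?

0.9

The blue torus was near (12.2, 1.4) before and (12.7, 2.1) after, so it travelled √(0.5² + 0.7²) ≈ 0.9 units.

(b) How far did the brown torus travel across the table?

2.6

The brown torus moved from about (11.2, 7.6) to (13.4, 6.2), a distance of √(2.2² + 1.4²) ≈ 2.6.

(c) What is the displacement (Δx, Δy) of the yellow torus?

(-3.0, 0.5)

The yellow torus started near (12.7, 7.9) and ended near (9.7, 8.4).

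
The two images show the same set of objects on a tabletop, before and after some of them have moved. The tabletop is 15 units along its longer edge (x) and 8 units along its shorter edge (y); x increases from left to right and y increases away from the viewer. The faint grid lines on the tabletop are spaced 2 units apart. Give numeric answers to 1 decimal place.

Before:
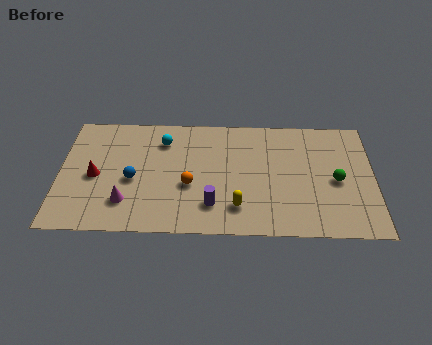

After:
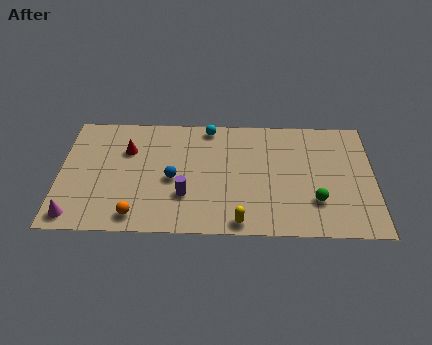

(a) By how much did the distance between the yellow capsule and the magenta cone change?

+2.5

The distance was about 5.3 in the first image and 7.8 in the second, so they moved 2.5 units further apart.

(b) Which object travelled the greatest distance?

the orange sphere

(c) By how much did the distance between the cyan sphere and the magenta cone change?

+4.3

The distance was about 4.5 in the first image and 8.8 in the second, so they moved 4.3 units further apart.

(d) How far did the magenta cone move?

2.6

The magenta cone moved from about (3.2, 2.0) to (0.8, 1.0), a distance of √(2.4² + 1.0²) ≈ 2.6.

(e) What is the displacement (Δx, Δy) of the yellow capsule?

(0.1, -1.0)

From the two frames, the yellow capsule sits at roughly (8.5, 1.8) before and (8.6, 0.8) after.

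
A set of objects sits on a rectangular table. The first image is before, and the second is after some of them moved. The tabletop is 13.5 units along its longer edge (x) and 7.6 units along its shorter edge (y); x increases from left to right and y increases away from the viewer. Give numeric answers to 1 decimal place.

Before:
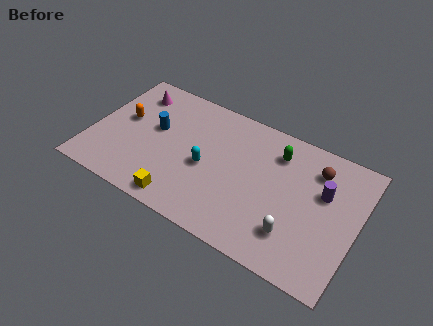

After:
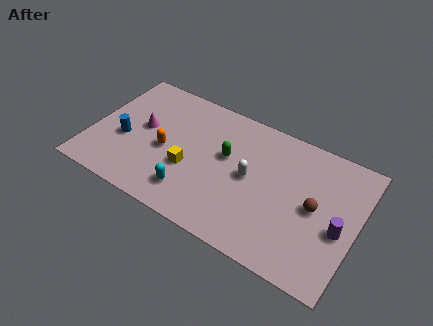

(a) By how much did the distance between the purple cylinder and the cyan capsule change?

+1.5

They were about 6.0 units apart before and 7.5 after — 1.5 units further apart.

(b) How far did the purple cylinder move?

1.9

The purple cylinder was near (11.7, 4.8) before and (12.7, 3.2) after, so it travelled √(1.0² + 1.6²) ≈ 1.9 units.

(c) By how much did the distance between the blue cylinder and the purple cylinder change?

+2.4

The distance was about 8.6 in the first image and 11.0 in the second, so they moved 2.4 units further apart.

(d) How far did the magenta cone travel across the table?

2.1

The magenta cone was near (1.7, 6.1) before and (2.5, 4.2) after, so it travelled √(0.8² + 1.9²) ≈ 2.1 units.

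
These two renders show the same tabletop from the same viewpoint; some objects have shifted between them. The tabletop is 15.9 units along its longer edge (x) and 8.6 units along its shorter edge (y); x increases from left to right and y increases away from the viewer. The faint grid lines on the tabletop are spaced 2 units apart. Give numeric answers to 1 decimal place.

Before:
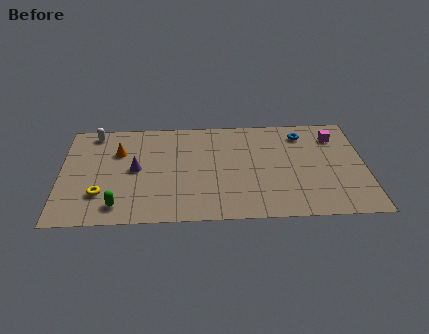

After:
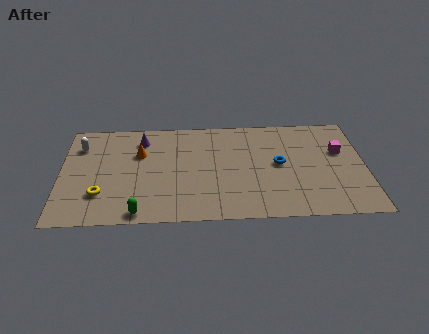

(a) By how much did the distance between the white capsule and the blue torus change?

-0.4

They were about 11.0 units apart before and 10.6 after — 0.4 units closer together.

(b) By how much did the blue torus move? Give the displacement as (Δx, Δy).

(-1.3, -2.5)

The blue torus was at about (12.7, 7.0) and moved to about (11.4, 4.5).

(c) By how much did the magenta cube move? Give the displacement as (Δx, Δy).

(0.2, -1.3)

From the two frames, the magenta cube sits at roughly (14.4, 6.7) before and (14.6, 5.4) after.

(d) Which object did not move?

the yellow torus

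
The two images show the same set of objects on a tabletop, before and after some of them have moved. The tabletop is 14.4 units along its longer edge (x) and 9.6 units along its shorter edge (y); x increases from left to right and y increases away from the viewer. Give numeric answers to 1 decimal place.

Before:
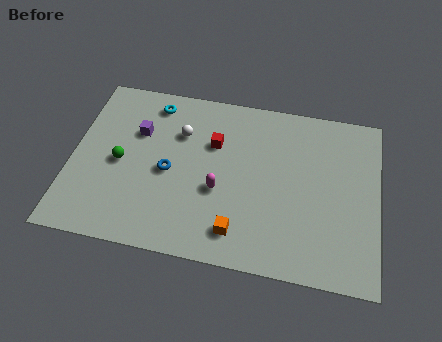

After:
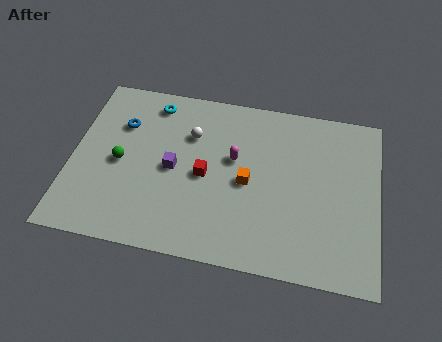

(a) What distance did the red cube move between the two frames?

1.9

The red cube was near (6.6, 6.4) before and (6.3, 4.5) after, so it travelled √(0.3² + 1.9²) ≈ 1.9 units.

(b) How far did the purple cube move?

2.5

The purple cube moved from about (3.0, 6.4) to (4.8, 4.6), a distance of √(1.8² + 1.8²) ≈ 2.5.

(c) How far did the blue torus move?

3.3

The blue torus was near (4.6, 4.4) before and (2.2, 6.7) after, so it travelled √(2.4² + 2.3²) ≈ 3.3 units.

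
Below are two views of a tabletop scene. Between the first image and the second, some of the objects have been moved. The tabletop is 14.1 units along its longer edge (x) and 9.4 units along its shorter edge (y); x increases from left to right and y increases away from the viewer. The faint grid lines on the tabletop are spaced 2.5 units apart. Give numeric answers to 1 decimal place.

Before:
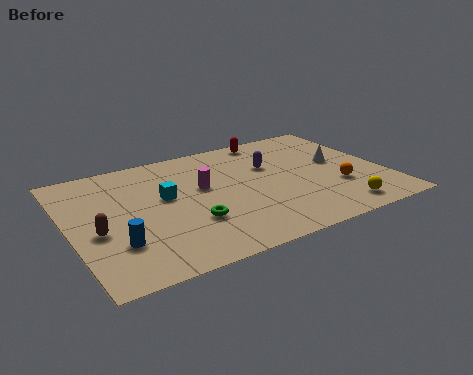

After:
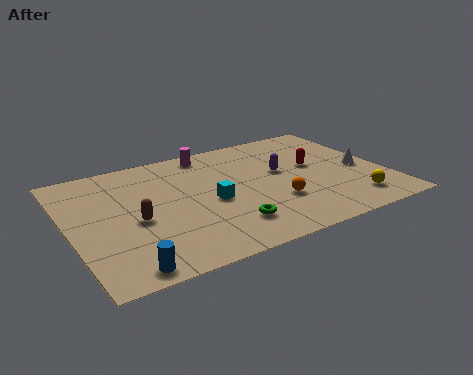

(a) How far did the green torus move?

1.7

The green torus was near (5.1, 3.0) before and (6.6, 2.1) after, so it travelled √(1.5² + 0.9²) ≈ 1.7 units.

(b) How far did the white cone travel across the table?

1.3

The white cone was near (12.2, 5.2) before and (13.1, 4.2) after, so it travelled √(0.9² + 1.0²) ≈ 1.3 units.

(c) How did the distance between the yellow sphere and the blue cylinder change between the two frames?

+0.5

The distance was about 9.8 in the first image and 10.3 in the second, so they moved 0.5 units further apart.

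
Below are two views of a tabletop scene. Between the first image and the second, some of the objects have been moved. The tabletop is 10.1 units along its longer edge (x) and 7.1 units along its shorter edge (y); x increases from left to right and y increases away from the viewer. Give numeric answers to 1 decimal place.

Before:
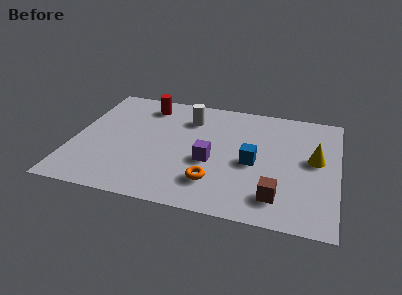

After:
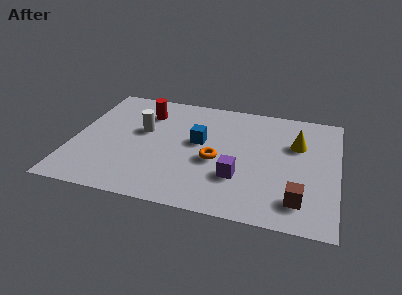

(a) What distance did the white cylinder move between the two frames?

2.1

The white cylinder moved from about (4.3, 5.4) to (2.6, 4.2), a distance of √(1.7² + 1.2²) ≈ 2.1.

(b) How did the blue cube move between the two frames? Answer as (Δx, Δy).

(-2.1, 0.8)

The blue cube started near (6.9, 3.2) and ended near (4.8, 4.0).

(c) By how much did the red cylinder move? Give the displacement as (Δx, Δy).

(0.0, -0.5)

The red cylinder started near (2.6, 5.9) and ended near (2.6, 5.4).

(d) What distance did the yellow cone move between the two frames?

1.1

The yellow cone was near (9.2, 3.9) before and (8.5, 4.7) after, so it travelled √(0.7² + 0.8²) ≈ 1.1 units.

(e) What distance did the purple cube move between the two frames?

1.3

The purple cube moved from about (5.3, 2.9) to (6.4, 2.2), a distance of √(1.1² + 0.7²) ≈ 1.3.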